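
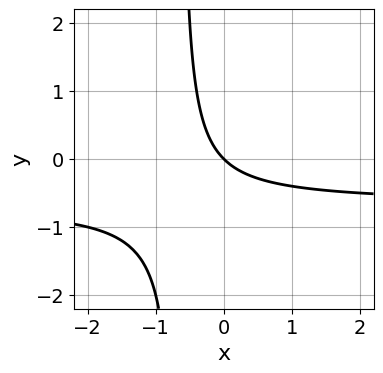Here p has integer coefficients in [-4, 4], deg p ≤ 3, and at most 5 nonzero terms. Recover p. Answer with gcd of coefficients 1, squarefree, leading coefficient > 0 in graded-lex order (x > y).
3*x*y + 2*x + 2*y

1. deg p = 2. No degree-1 curve has this shape.
2. From the visible intercepts: it meets the y-axis at y = 0 (among the integer gridlines); one x-axis crossing is at x = 0.
3. Putting this together gives p.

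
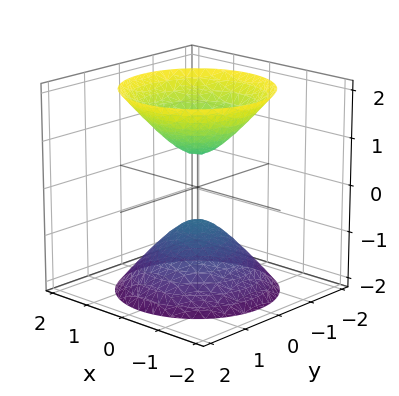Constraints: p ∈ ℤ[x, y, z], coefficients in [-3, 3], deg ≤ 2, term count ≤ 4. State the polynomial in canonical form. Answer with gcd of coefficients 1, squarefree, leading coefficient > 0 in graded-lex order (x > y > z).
3*x^2 + 3*y^2 - 2*z^2 + 1

The picture has 2 separate pieces. Treating them together as one polynomial.
deg p = 2. A generic line meets the surface in up to 2 points.
By symmetry, the surface is invariant under rotation about z: p = q(x² + y², z).
Observable constraints: a circular section at z = -1 has radius between 0 and 1; the surface avoids every integer x-axis point in the box.
Matching integer coefficients to the picture gives p.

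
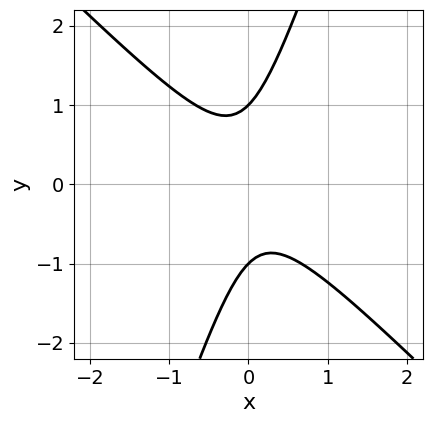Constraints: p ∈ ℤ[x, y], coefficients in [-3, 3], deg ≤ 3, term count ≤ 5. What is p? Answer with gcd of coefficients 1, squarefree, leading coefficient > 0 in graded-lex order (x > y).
The degree is 2 — the shape is more complex than any degree-1 curve.
Observable constraints: the curve avoids every integer x-axis point in the box; the y-axis gridline crossings are at y ∈ {-1, 1}.
Matching integer coefficients to the picture gives p.

3*x^2 + 2*x*y - y^2 + 1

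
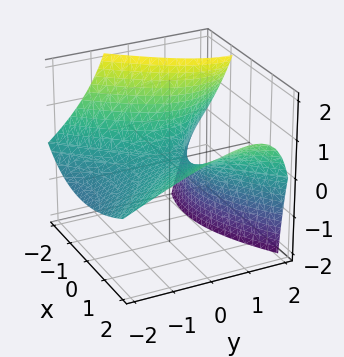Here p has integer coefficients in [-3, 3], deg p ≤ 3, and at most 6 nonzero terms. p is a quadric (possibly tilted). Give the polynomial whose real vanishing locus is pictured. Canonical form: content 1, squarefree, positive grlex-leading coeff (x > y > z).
x^2 - x*z - y^2 + 2*y*z - 3*z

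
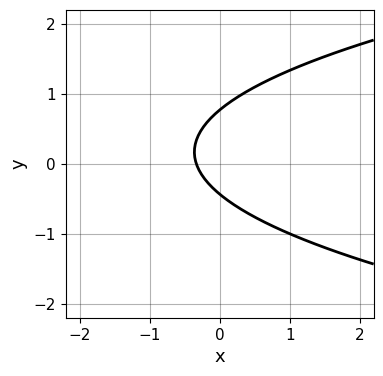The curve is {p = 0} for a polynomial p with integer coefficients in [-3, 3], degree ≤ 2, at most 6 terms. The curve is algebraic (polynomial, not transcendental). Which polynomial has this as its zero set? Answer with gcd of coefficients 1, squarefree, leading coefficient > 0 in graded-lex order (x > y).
3*y^2 - 3*x - y - 1

(a) deg p = 2.
(b) Putting this together gives p.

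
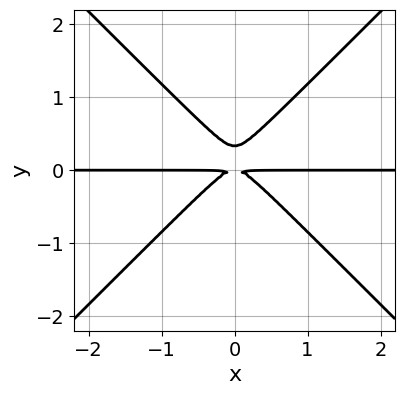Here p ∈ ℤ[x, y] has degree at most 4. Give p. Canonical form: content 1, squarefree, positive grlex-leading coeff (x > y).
The degree is 3 — the shape is more complex than any degree-2 curve.
Symmetries: mirror symmetry x ↦ −x ⇒ only even powers of x.
Reading off the gridlines: every point of the x-axis in the box is on the curve.
Solving for integer coefficients yields p as stated.

3*x^2*y - 3*y^3 + y^2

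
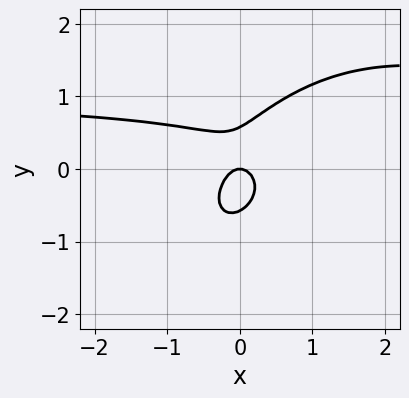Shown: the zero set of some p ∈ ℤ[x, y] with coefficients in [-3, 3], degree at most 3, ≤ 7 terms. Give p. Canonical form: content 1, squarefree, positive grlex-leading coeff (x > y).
3*x^2*y - 3*x*y^2 + 3*y^3 - 3*x^2 - y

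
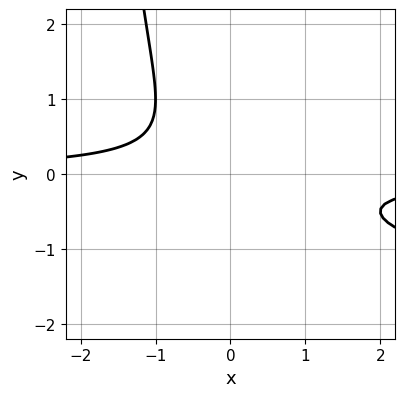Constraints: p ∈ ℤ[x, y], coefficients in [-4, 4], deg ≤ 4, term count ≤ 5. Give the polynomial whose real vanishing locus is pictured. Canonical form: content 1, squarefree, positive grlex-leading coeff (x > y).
x*y^2 + 2*x*y + 2*y^2 + 1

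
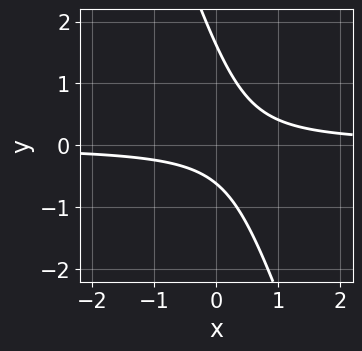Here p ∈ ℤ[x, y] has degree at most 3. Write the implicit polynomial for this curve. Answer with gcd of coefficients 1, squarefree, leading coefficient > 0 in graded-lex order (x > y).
3*x*y + y^2 - y - 1

First, deg p = 2.
Next, checking where it meets the axes: the curve avoids every integer x-axis point in the box.
Finally, fitting integer coefficients to these (and the overall shape) gives p.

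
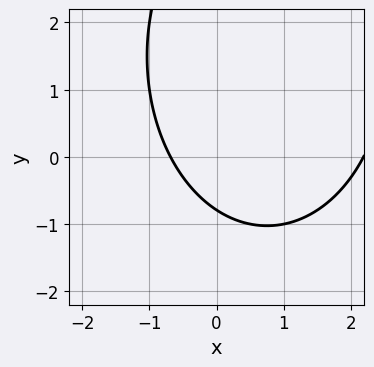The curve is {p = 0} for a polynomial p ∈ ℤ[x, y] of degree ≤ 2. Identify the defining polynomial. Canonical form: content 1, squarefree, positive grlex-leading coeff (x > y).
Degree: no degree-1 curve has this shape, so deg p = 2.
Solving for integer coefficients yields p as stated.

2*x^2 + y^2 - 3*x - 3*y - 3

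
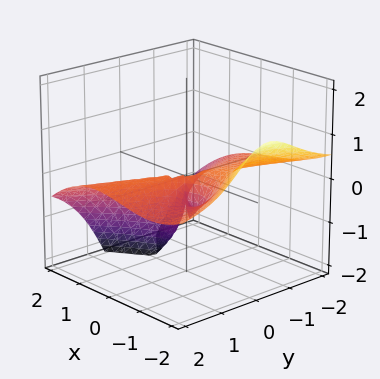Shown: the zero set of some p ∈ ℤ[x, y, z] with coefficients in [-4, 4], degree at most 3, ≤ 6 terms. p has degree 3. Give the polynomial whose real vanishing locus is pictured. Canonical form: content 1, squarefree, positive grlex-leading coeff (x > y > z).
First, deg p = 3.
Then, against the integer gridlines: the visible z-axis segment lies entirely on the surface; the visible y-axis segment lies entirely on the surface; it meets the x-axis at x = -1 (among the integer gridlines).
Finally, solving for integer coefficients yields p as stated.

x^3 + x^2*z + 3*y^2*z + x^2 - x*y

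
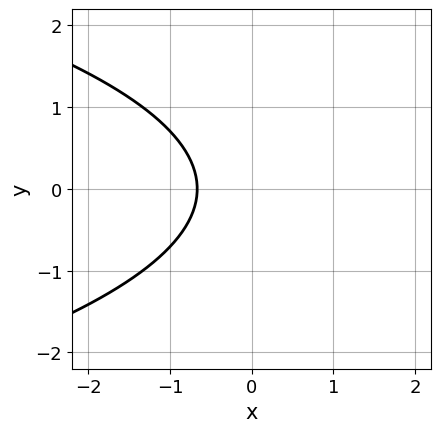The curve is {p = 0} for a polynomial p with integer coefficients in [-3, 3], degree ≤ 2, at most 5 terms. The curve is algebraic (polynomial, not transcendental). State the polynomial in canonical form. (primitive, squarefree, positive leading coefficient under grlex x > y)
Degree: the shape is more complex than any degree-1 curve, so deg p = 2.
Symmetries: the y ↦ −y reflection is a symmetry, so y appears only in even powers.
From the axis intercepts and sections: the curve avoids every integer y-axis point in the box.
Fitting integer coefficients to these (and the overall shape) gives p.

2*y^2 + 3*x + 2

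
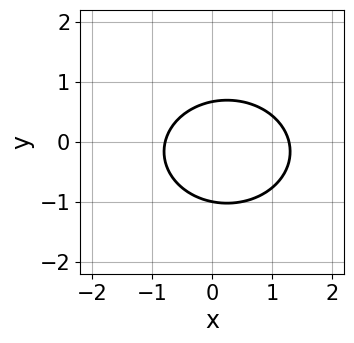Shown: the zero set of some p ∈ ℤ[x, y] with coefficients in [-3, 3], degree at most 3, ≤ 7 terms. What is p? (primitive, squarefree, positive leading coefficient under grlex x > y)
deg p = 2. A generic line meets the curve in up to 2 points.
Checking where it meets the axes: one y-axis crossing is at y = -1.
These observations pin down the coefficients.

2*x^2 + 3*y^2 - x + y - 2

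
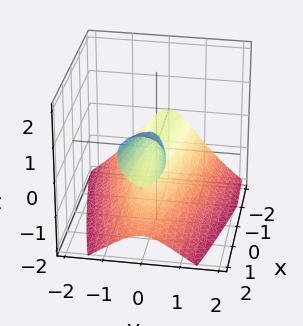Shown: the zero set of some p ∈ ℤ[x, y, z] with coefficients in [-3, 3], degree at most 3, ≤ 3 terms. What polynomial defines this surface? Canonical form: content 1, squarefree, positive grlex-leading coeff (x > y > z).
1. There are 2 components. They look like related sheets of one shape, so recover p as a whole.
2. Degree: a generic line meets the surface in up to 3 points, so deg p = 3.
3. Observable constraints: the visible x-axis segment lies entirely on the surface; it crosses the y-axis at the gridline y = 0; it meets the z-axis at z = 0 (among the integer gridlines).
4. Matching integer coefficients to the picture gives p.

z^3 - x*z + 3*y^2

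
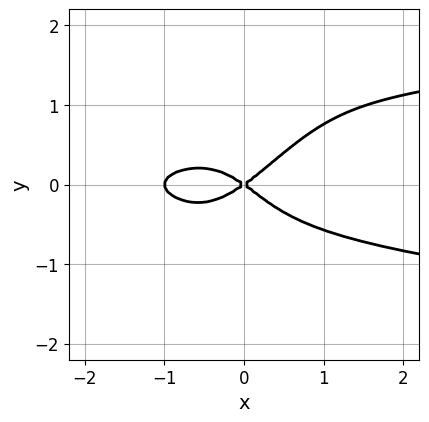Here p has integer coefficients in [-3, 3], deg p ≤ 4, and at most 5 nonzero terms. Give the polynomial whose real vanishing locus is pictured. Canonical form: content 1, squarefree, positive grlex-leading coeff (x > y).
3*x^2*y^2 - 2*x*y^3 - x^3 - x^2 + 2*y^2

1. Degree: the shape is more complex than any degree-3 curve, so deg p = 4.
2. Against the integer gridlines: the x-axis gridline crossings are at x ∈ {-1, 0}; one y-axis crossing is at y = 0.
3. Assembling these constraints gives the stated polynomial.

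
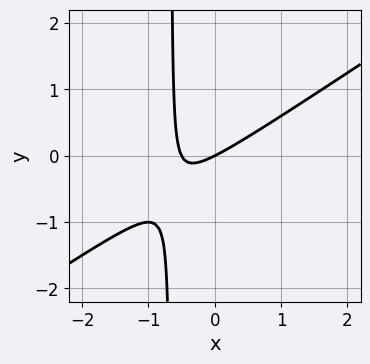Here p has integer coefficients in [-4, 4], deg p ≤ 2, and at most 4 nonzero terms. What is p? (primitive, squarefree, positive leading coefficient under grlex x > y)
2*x^2 - 3*x*y + x - 2*y

1. The degree is 2 — no degree-1 curve has this shape.
2. From the visible intercepts: it meets the x-axis at x = 0 (among the integer gridlines); one y-axis crossing is at y = 0.
3. Solving for integer coefficients yields p as stated.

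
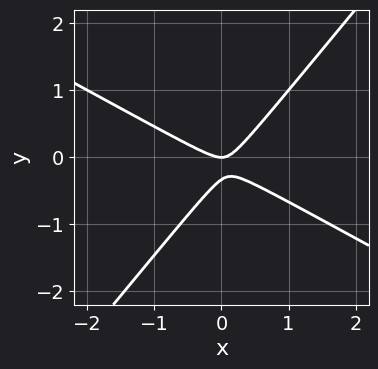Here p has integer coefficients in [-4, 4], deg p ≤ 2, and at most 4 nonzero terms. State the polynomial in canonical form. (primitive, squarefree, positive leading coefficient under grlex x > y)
1. deg p = 2. No degree-1 curve has this shape.
2. Against the integer gridlines: it crosses the y-axis at the gridline y = 0; it meets the x-axis at x = 0 (among the integer gridlines).
3. Together with the visible shape, these determine p as stated.

2*x^2 + 2*x*y - 3*y^2 - y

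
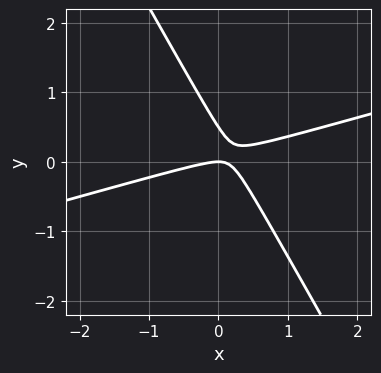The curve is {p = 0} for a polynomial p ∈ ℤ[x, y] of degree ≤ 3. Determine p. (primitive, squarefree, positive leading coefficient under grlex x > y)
x^2 - 3*x*y - 2*y^2 + y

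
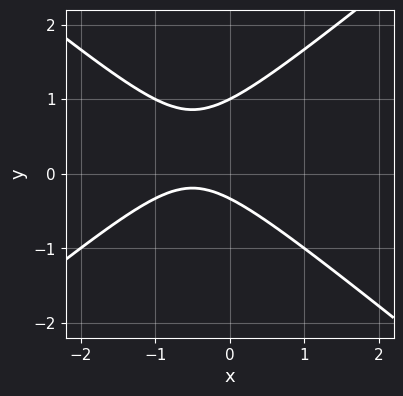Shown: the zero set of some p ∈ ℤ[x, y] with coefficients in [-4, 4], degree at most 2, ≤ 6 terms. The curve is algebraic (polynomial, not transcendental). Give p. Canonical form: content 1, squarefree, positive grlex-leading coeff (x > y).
2*x^2 - 3*y^2 + 2*x + 2*y + 1

First, degree: no degree-1 curve has this shape, so deg p = 2.
Next, from the visible intercepts: it crosses the y-axis at the gridline y = 1; the curve avoids every integer x-axis point in the box.
Finally, together with the visible shape, these determine p as stated.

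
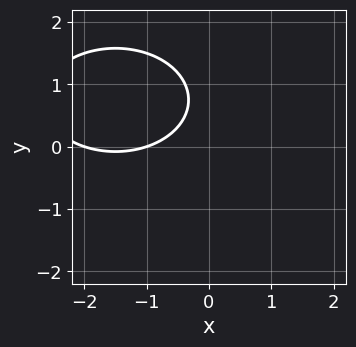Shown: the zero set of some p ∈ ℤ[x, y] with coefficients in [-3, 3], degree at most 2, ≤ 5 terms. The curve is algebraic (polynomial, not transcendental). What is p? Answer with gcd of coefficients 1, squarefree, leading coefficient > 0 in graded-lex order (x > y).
(a) Degree: no degree-1 curve has this shape, so deg p = 2.
(b) Observable constraints: among the integer gridlines, it crosses the x-axis at x ∈ {-2, -1}; the curve avoids every integer y-axis point in the box.
(c) Matching integer coefficients to the picture gives p.

x^2 + 2*y^2 + 3*x - 3*y + 2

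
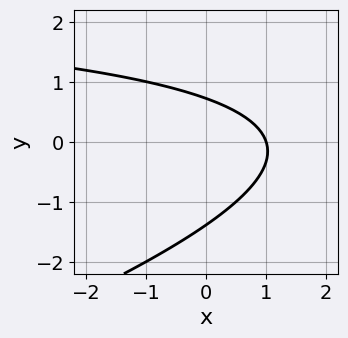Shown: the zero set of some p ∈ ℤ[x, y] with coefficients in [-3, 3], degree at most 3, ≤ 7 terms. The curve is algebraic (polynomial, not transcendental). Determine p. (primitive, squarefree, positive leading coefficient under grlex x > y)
x*y - 3*y^2 - 3*x - 2*y + 3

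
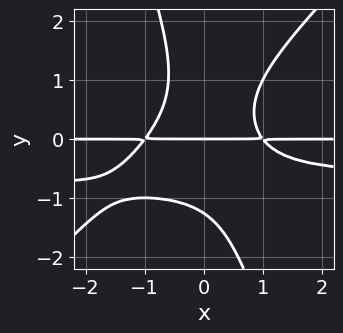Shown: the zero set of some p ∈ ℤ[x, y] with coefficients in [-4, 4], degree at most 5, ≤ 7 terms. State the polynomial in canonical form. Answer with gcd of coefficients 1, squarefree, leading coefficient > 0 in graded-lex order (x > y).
(a) The degree is 4 — the shape is more complex than any degree-3 curve.
(b) From the axis intercepts and sections: the visible x-axis segment lies entirely on the curve; it meets the y-axis at y = 0 (among the integer gridlines).
(c) These observations pin down the coefficients.

3*x^2*y^2 - 2*x*y^3 - y^4 + 2*x^2*y - 2*y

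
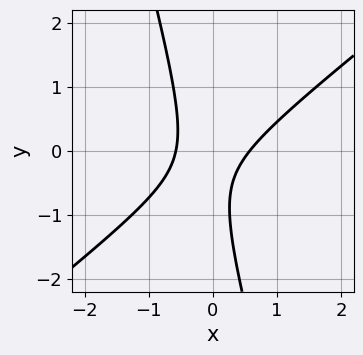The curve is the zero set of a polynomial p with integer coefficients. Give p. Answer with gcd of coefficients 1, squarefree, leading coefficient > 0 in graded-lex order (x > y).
3*x^2 - 3*x*y - y^2 - y - 1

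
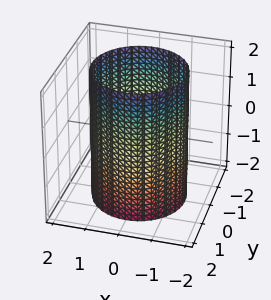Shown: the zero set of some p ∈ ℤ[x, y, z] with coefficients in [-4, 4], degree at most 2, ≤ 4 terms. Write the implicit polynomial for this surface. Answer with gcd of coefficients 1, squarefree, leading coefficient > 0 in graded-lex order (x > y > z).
First, deg p = 2. A cylinder; a quadric.
Then, symmetries: mirror symmetry z ↦ −z ⇒ only even powers of z; the z-axis is an axis of rotation, so x and y enter only as x² + y².
Next, reading off the gridlines: a circular section at z = -1 has radius between 1 and 2; no z-intercept at any integer in the box.
Finally, matching integer coefficients to the picture gives p.

x^2 + y^2 - 2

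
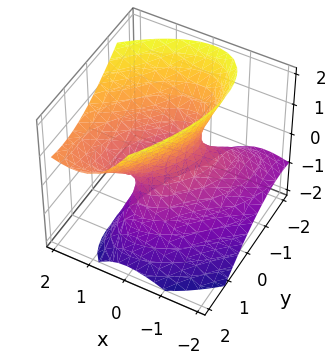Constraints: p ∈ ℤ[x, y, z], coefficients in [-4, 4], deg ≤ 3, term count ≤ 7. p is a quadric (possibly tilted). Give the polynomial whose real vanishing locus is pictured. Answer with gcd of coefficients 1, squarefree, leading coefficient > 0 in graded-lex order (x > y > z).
3*x^2 - 3*x*y - 3*x*z + 2*y^2 - 2*z^2 - 1

First, deg p = 2. The shape is more complex than any degree-1 surface.
Then, from the visible intercepts: it misses every integer gridline on the z-axis.
Finally, the integer polynomial consistent with all of this is the stated p.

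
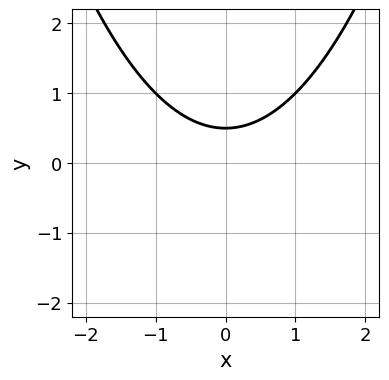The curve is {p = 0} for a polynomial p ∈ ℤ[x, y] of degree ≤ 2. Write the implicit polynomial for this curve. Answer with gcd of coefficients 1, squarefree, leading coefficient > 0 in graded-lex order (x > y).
x^2 - 2*y + 1

First, the degree is 2 — no degree-1 curve has this shape.
Next, symmetries: it's symmetric under x → −x, forcing even powers of x.
Next, reading off the gridlines: the curve avoids every integer x-axis point in the box.
Finally, matching integer coefficients to the picture gives p.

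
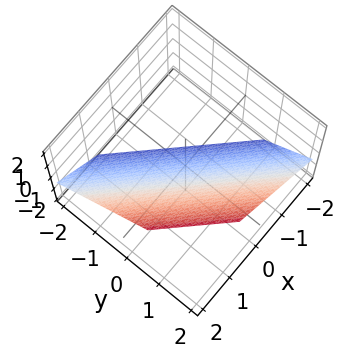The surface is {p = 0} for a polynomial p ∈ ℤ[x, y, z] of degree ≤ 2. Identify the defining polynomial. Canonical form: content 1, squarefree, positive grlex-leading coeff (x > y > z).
First, degree: every cross-section is a straight line — this is a plane, so deg p = 1.
Finally, matching integer coefficients to the picture gives p.

3*x + 3*y - 3*z - 2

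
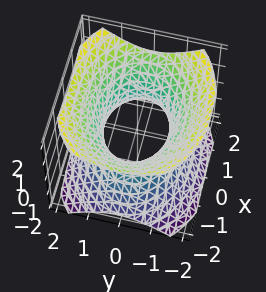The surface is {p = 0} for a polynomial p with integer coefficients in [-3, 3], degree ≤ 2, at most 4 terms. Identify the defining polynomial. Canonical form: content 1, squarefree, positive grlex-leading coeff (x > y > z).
First, the degree is 2 — one connected sheet with a waist; a quadric.
Then, symmetries: it's symmetric under z → −z, forcing even powers of z; the y ↦ −y reflection is a symmetry, so y appears only in even powers; mirror symmetry x ↦ −x ⇒ only even powers of x.
Then, from the visible intercepts: the surface avoids every integer z-axis point in the box; the y-axis gridline crossings are at y ∈ {-1, 1}.
Finally, solving for integer coefficients yields p as stated.

2*x^2 + 3*y^2 - 3*z^2 - 3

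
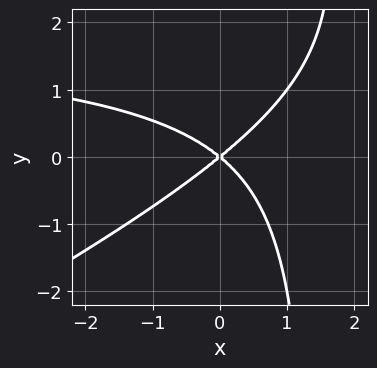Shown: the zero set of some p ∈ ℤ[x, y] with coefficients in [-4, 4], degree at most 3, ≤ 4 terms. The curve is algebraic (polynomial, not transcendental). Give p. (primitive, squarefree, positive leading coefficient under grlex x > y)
(a) Degree: no degree-2 curve has this shape, so deg p = 3.
(b) From the axis intercepts and sections: one x-axis crossing is at x = 0; one y-axis crossing is at y = 0.
(c) The integer polynomial consistent with all of this is the stated p.

x^2*y - 2*x*y^2 - 2*x^2 + 3*y^2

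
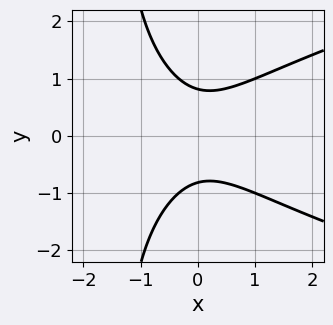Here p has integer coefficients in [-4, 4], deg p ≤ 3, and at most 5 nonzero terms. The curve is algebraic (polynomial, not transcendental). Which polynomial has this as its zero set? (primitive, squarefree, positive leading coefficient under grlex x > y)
2*x*y^2 - 3*x^2 + 3*y^2 - 2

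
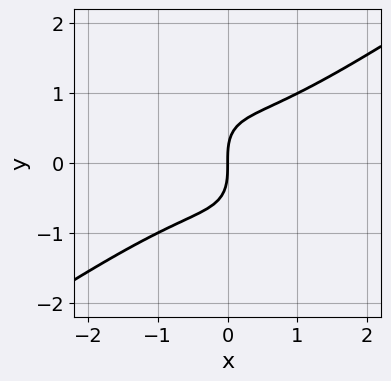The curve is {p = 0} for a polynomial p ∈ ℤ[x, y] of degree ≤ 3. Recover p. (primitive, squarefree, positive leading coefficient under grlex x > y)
2*x^3 - 3*x*y^2 - 2*y^3 + 3*x

1. The degree is 3 — a generic line meets the curve in up to 3 points.
2. Against the integer gridlines: one x-axis crossing is at x = 0; it meets the y-axis at y = 0 (among the integer gridlines).
3. Fitting integer coefficients to these (and the overall shape) gives p.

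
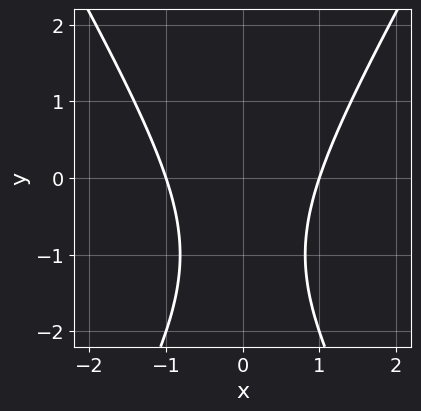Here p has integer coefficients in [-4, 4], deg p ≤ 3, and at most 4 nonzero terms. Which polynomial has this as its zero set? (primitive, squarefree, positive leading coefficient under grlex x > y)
3*x^2 - y^2 - 2*y - 3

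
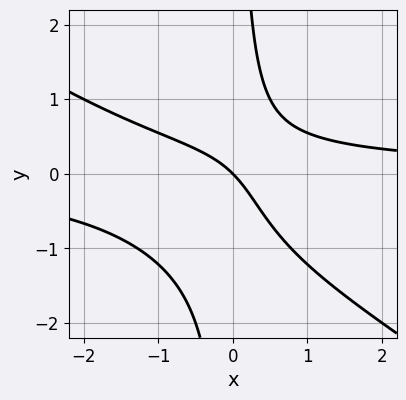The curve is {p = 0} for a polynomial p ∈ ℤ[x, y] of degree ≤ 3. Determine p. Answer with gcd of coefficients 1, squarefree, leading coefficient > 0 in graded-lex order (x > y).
Degree: the shape is more complex than any degree-2 curve, so deg p = 3.
From the axis intercepts and sections: one x-axis crossing is at x = 0; it meets the y-axis at y = 0 (among the integer gridlines).
These observations pin down the coefficients.

2*x^2*y + 3*x*y^2 + 2*x*y - 2*x - 2*y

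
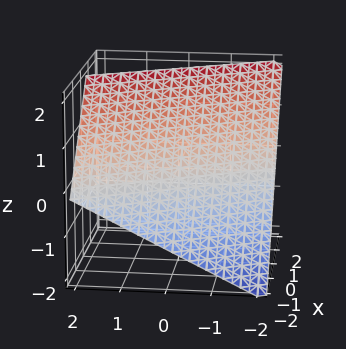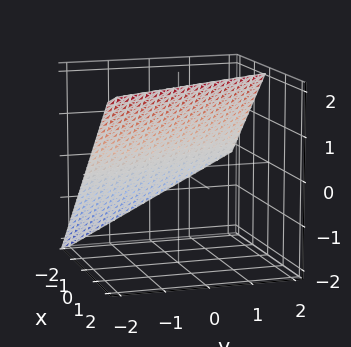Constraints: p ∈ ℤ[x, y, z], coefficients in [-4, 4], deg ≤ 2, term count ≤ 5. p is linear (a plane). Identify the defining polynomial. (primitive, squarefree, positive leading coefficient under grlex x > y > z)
(a) deg p = 1. Every cross-section is a straight line — this is a plane.
(b) Against the integer gridlines: it crosses the y-axis at the gridline y = -2; it meets the x-axis at x = -1 (among the integer gridlines).
(c) Putting this together gives p. Check: (0, 0, 1) on the z-axis lies on the surface, and p(0, 0, 1) = 0. ✓

2*x + y - 2*z + 2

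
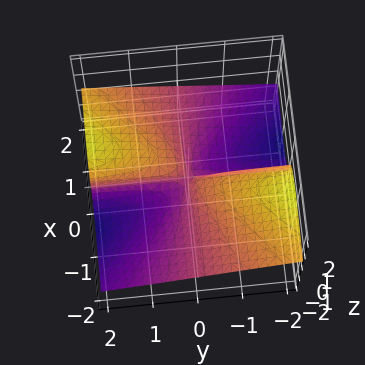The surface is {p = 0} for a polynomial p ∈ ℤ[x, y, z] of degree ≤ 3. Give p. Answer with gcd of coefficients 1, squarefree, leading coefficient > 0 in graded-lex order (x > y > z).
1. deg p = 3. No degree-2 surface has this shape.
2. Observable constraints: the visible x-axis segment lies entirely on the surface; it meets the z-axis at z = 0 (among the integer gridlines).
3. Assembling these constraints gives the stated polynomial. Check: (0, -2, 0) on the y-axis lies on the surface, and p(0, -2, 0) = 0. ✓

2*x^2*z + 2*z^3 - x*y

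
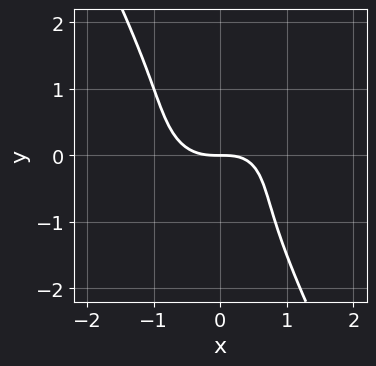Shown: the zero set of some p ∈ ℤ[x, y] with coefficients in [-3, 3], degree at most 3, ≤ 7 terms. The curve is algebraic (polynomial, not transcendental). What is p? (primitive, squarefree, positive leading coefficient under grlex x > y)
3*x^3 + 3*x*y^2 + 2*y^3 - x*y + 3*y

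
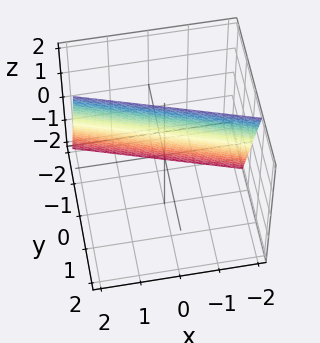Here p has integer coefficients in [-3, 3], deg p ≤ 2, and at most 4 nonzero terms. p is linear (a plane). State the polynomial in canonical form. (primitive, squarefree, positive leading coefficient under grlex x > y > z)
The degree is 1 — every cross-section is a straight line — this is a plane.
Observable constraints: one z-axis crossing is at z = 2; one x-axis crossing is at x = -2.
Assembling these constraints gives the stated polynomial.

x + 3*y - z + 2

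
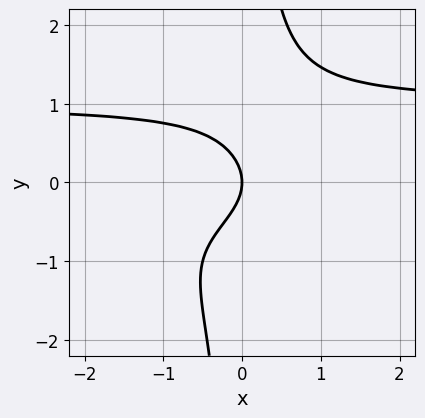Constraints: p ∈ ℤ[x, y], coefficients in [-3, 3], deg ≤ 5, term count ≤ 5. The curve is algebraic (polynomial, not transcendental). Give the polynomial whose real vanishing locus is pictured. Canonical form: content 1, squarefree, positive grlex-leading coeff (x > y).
x*y^3 - y^2 - x

First, degree: a generic line meets the curve in up to 4 points, so deg p = 4.
Next, reading off the gridlines: it crosses the x-axis at the gridline x = 0; it crosses the y-axis at the gridline y = 0.
Finally, the integer polynomial consistent with all of this is the stated p.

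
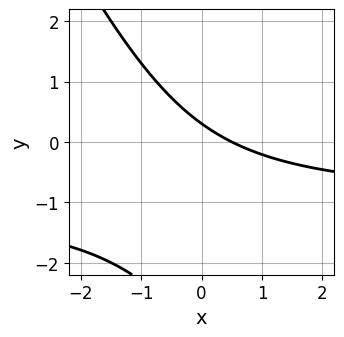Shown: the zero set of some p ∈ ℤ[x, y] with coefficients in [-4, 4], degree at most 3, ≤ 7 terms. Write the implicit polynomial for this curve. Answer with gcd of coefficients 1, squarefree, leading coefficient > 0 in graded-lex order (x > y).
First, the degree is 2 — the shape is more complex than any degree-1 curve.
Finally, putting this together gives p.

2*x*y + y^2 + 2*x + 3*y - 1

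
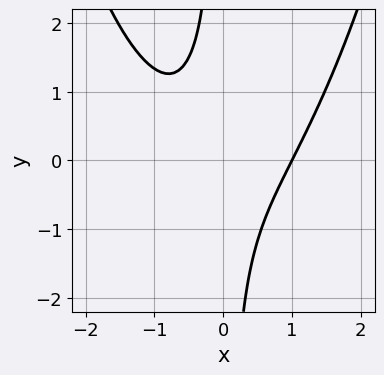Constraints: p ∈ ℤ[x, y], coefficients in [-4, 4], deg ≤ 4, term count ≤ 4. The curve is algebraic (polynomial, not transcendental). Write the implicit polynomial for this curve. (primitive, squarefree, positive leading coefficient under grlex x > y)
2*x^3 - 3*x*y - 2

First, deg p = 3. A generic line meets the curve in up to 3 points.
Then, from the axis intercepts and sections: the curve avoids every integer y-axis point in the box; it meets the x-axis at x = 1 (among the integer gridlines).
Finally, solving for integer coefficients yields p as stated.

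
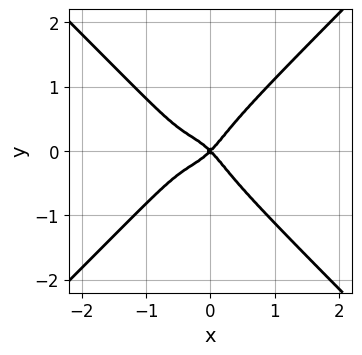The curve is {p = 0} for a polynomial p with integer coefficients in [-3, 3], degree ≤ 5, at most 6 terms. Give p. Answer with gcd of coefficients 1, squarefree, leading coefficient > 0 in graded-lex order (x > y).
1. deg p = 4. No degree-3 curve has this shape.
2. Symmetries: mirror symmetry y ↦ −y ⇒ only even powers of y.
3. From the axis intercepts and sections: it meets the y-axis at y = 0 (among the integer gridlines); one x-axis crossing is at x = 0.
4. Fitting integer coefficients to these (and the overall shape) gives p.

3*x^4 - 3*y^4 + 2*x^3 + x^2 - y^2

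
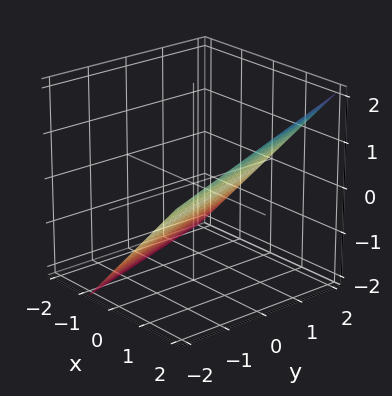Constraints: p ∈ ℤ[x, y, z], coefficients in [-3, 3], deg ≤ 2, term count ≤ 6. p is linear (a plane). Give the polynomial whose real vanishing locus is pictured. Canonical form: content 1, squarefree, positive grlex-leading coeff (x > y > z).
3*x + y - 3*z - 2

1. Degree: the surface is flat (a plane), so deg p = 1.
2. Against the integer gridlines: it meets the y-axis at y = 2 (among the integer gridlines).
3. Solving for integer coefficients yields p as stated.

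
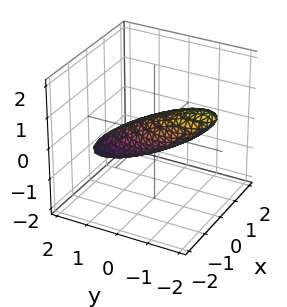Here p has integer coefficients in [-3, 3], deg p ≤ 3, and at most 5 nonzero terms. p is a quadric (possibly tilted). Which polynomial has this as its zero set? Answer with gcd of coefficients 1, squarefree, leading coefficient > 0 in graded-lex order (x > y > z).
2*x^2 + y^2 + 3*y*z + 3*z^2 - 1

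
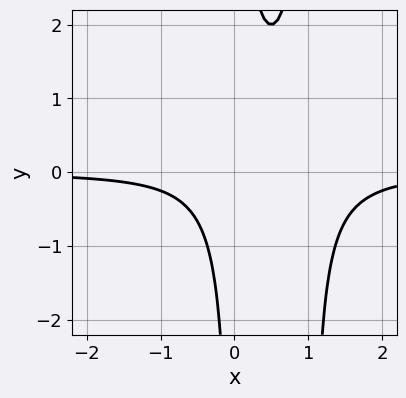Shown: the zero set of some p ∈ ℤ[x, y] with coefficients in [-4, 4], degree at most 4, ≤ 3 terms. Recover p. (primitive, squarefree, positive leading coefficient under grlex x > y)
First, degree: no degree-2 curve has this shape, so deg p = 3.
Next, checking where it meets the axes: no x-intercept at any integer in the box; the curve avoids every integer y-axis point in the box.
Finally, assembling these constraints gives the stated polynomial.

2*x^2*y - 2*x*y + 1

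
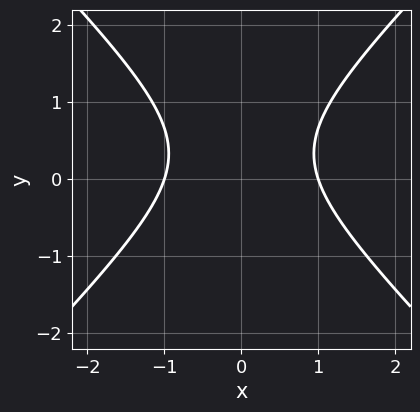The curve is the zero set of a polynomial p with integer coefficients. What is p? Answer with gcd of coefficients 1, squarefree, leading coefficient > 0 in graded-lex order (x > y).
(a) Degree: the shape is more complex than any degree-1 curve, so deg p = 2.
(b) Symmetries: mirror symmetry x ↦ −x ⇒ only even powers of x.
(c) From the visible intercepts: among the integer gridlines, it crosses the x-axis at x ∈ {-1, 1}; the curve avoids every integer y-axis point in the box.
(d) These observations pin down the coefficients.

3*x^2 - 3*y^2 + 2*y - 3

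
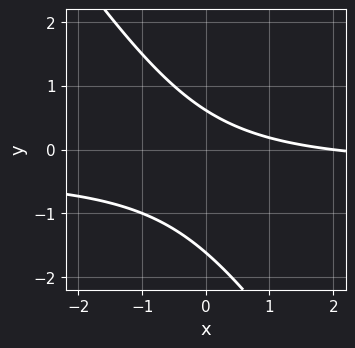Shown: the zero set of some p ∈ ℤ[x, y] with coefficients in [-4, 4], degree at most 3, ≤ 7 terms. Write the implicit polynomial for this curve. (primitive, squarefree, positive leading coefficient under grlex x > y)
3*x*y + 2*y^2 + x + 2*y - 2

Degree: the shape is more complex than any degree-1 curve, so deg p = 2.
From the axis intercepts and sections: it crosses the x-axis at the gridline x = 2.
The integer polynomial consistent with all of this is the stated p.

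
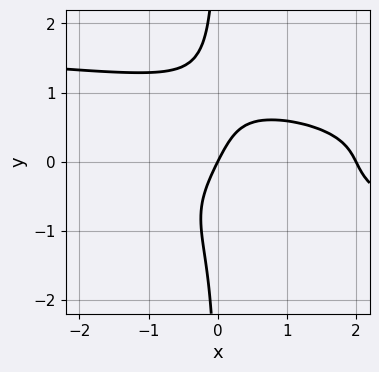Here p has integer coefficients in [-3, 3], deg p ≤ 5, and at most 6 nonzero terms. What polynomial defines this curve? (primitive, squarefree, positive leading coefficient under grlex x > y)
First, the degree is 4 — no degree-3 curve has this shape.
Then, against the integer gridlines: among the integer gridlines, it crosses the x-axis at x ∈ {0, 2}; one y-axis crossing is at y = 0.
Finally, together with the visible shape, these determine p as stated.

2*x*y^3 + x^2 - 2*x + y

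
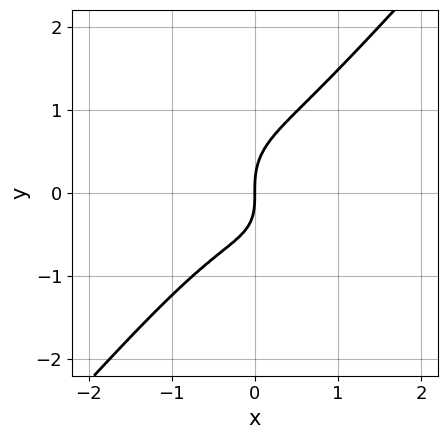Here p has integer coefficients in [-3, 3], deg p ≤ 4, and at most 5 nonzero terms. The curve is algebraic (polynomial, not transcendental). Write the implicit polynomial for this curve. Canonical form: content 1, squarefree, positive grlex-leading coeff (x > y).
The degree is 3 — no degree-2 curve has this shape.
Against the integer gridlines: it crosses the y-axis at the gridline y = 0; one x-axis crossing is at x = 0.
The integer polynomial consistent with all of this is the stated p.

3*x^3 - 2*y^3 + x*y + 2*x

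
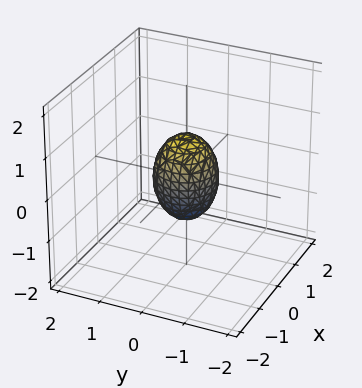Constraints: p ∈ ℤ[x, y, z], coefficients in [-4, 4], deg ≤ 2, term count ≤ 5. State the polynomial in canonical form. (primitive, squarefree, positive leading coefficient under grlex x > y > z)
2*x^2 + 2*y^2 + z^2 - 1

(a) The degree is 2 — the shape is more complex than any degree-1 surface.
(b) Symmetries: the surface is invariant under rotation about z: p = q(x² + y², z).
(c) From the visible intercepts: among the integer gridlines, it crosses the z-axis at z ∈ {-1, 1}; a circular section at z = 0 has radius between 0 and 1.
(d) Assembling these constraints gives the stated polynomial.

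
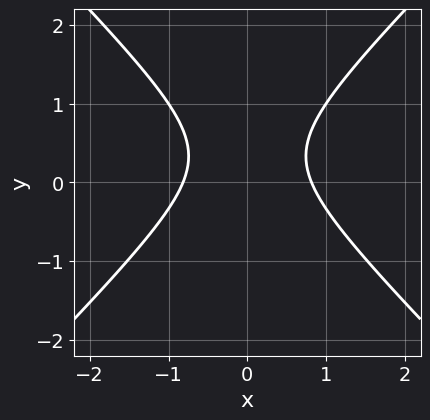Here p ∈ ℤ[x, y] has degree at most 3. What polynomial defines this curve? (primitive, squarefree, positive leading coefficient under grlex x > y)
3*x^2 - 3*y^2 + 2*y - 2

(a) The degree is 2 — a generic line meets the curve in up to 2 points.
(b) Symmetries: the x ↦ −x reflection is a symmetry, so x appears only in even powers.
(c) Reading off the gridlines: no y-intercept at any integer in the box.
(d) Matching integer coefficients to the picture gives p.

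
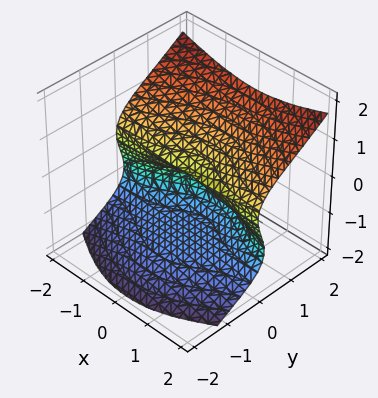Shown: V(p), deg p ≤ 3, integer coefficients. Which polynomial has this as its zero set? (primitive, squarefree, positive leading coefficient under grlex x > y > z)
(a) Degree: no degree-2 surface has this shape, so deg p = 3.
(b) From the axis intercepts and sections: the visible x-axis segment lies entirely on the surface; one z-axis crossing is at z = 0; one y-axis crossing is at y = 0.
(c) Fitting integer coefficients to these (and the overall shape) gives p.

x^2*y + y^3 - 2*z^3 - 3*z^2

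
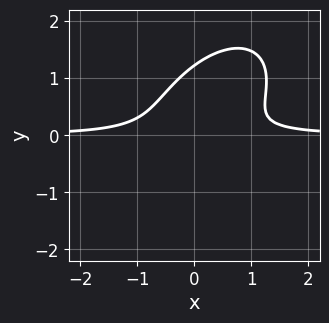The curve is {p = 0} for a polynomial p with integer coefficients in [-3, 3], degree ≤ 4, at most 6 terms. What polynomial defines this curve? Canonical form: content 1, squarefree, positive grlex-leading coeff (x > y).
First, deg p = 3.
Then, against the integer gridlines: the curve avoids every integer x-axis point in the box.
Finally, assembling these constraints gives the stated polynomial.

3*x^2*y - 3*x*y^2 + 3*y^3 - 3*y^2 - 1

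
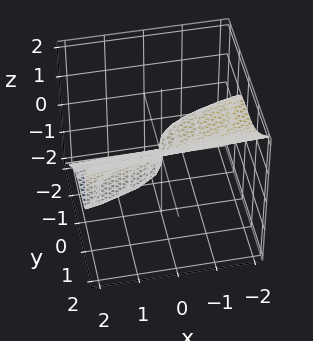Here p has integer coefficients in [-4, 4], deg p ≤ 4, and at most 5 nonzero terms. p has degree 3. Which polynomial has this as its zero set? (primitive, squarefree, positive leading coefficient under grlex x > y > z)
1. The degree is 3 — a generic line meets the surface in up to 3 points.
2. From the axis intercepts and sections: it meets the x-axis at x = 0 (among the integer gridlines); one z-axis crossing is at z = 0; one y-axis crossing is at y = 0.
3. These observations pin down the coefficients.

2*y^3 - 2*z^3 - x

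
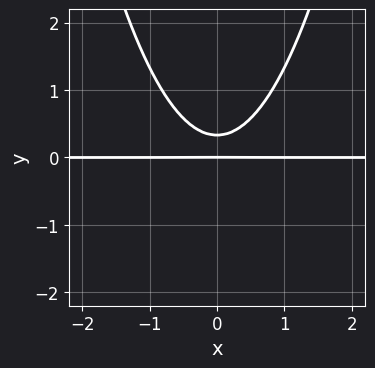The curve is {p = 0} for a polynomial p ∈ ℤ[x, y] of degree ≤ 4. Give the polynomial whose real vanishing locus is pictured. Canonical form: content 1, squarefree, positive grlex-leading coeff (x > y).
First, degree: a generic line meets the curve in up to 3 points, so deg p = 3.
Then, symmetries: it's symmetric under x → −x, forcing even powers of x.
Then, observable constraints: one y-axis crossing is at y = 0; every point of the x-axis in the box is on the curve.
Finally, fitting integer coefficients to these (and the overall shape) gives p.

3*x^2*y - 3*y^2 + y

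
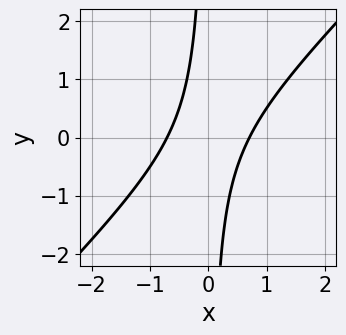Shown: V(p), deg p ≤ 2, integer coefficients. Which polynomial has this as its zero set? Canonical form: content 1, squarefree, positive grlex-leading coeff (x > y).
First, deg p = 2.
Then, from the axis intercepts and sections: the curve avoids every integer y-axis point in the box.
Finally, these observations pin down the coefficients.

2*x^2 - 2*x*y - 1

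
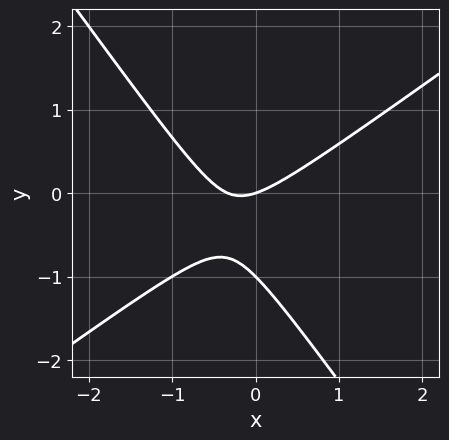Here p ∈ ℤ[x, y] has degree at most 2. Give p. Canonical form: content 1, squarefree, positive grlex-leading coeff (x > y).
(a) The degree is 2 — a generic line meets the curve in up to 2 points.
(b) Checking where it meets the axes: it crosses the x-axis at the gridline x = 0; the y-axis gridline crossings are at y ∈ {-1, 0}.
(c) Fitting integer coefficients to these (and the overall shape) gives p.

3*x^2 - 2*x*y - 3*y^2 + x - 3*y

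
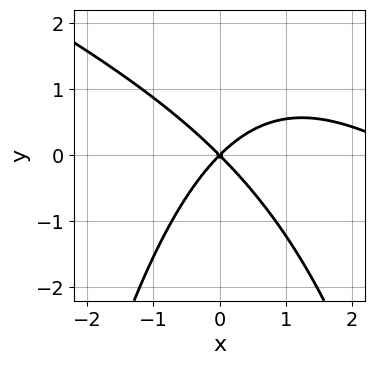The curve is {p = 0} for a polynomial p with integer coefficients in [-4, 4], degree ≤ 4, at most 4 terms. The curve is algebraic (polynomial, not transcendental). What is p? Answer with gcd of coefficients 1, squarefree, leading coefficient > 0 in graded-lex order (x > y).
x^3 + 2*x^2*y - 3*x^2 + 3*y^2

First, the degree is 3 — the shape is more complex than any degree-2 curve.
Next, against the integer gridlines: it crosses the y-axis at the gridline y = 0; one x-axis crossing is at x = 0.
Finally, the integer polynomial consistent with all of this is the stated p.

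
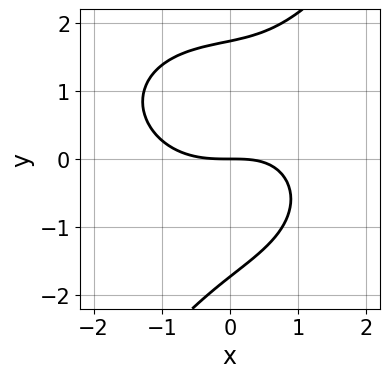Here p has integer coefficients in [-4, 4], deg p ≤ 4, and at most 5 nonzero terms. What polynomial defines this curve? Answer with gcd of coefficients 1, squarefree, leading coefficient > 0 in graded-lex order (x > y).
x^3 + x*y^2 - y^3 - x*y + 3*y

First, deg p = 3. No degree-2 curve has this shape.
Next, observable constraints: it crosses the y-axis at the gridline y = 0; one x-axis crossing is at x = 0.
Finally, solving for integer coefficients yields p as stated.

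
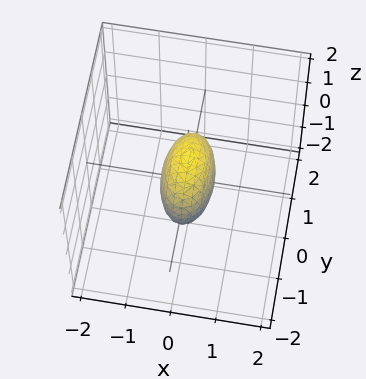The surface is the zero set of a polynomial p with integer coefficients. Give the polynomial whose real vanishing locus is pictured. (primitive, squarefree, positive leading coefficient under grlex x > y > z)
3*x^2 + y^2 + z^2 - 1

(a) The degree is 2 — bounded and convex; a quadric.
(b) Symmetries: the x ↦ −x reflection is a symmetry, so x appears only in even powers; the y ↦ −y reflection is a symmetry, so y appears only in even powers; the z ↦ −z reflection is a symmetry, so z appears only in even powers.
(c) Against the integer gridlines: among the integer gridlines, it crosses the z-axis at z ∈ {-1, 1}; the y-axis gridline crossings are at y ∈ {-1, 1}.
(d) Solving for integer coefficients yields p as stated.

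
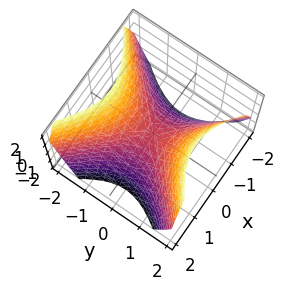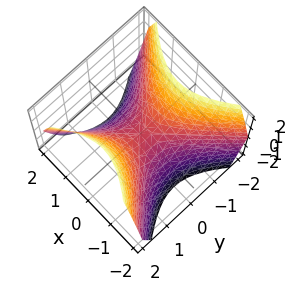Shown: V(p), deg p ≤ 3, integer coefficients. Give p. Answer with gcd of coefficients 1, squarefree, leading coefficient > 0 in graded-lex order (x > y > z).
(a) deg p = 2. A saddle surface; a quadric.
(b) Symmetries: the y ↦ −y reflection is a symmetry, so y appears only in even powers; mirror symmetry x ↦ −x ⇒ only even powers of x.
(c) From the visible intercepts: it meets the y-axis at y = 0 (among the integer gridlines); it crosses the x-axis at the gridline x = 0; one z-axis crossing is at z = 0.
(d) Fitting integer coefficients to these (and the overall shape) gives p.

x^2 - y^2 + z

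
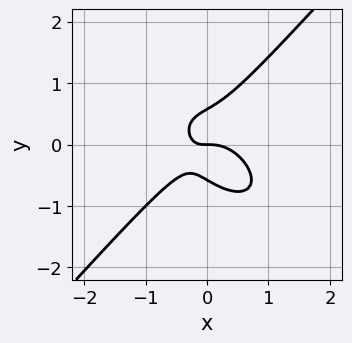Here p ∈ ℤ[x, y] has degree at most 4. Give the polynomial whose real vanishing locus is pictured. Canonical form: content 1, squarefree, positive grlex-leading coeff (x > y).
3*x^3 + x^2*y - 3*y^3 + 2*x*y + y

The degree is 3 — a generic line meets the curve in up to 3 points.
From the axis intercepts and sections: it crosses the y-axis at the gridline y = 0; one x-axis crossing is at x = 0.
Assembling these constraints gives the stated polynomial.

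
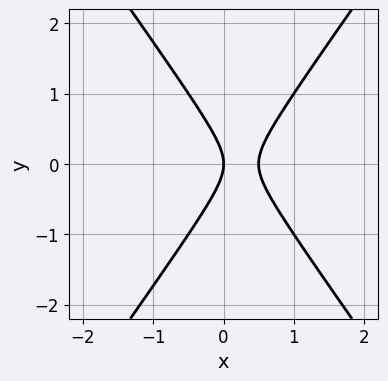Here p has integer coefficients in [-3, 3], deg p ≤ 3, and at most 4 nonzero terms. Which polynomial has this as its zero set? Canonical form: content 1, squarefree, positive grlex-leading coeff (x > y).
1. Degree: a generic line meets the curve in up to 2 points, so deg p = 2.
2. Symmetries: the y ↦ −y reflection is a symmetry, so y appears only in even powers.
3. Checking where it meets the axes: it crosses the x-axis at the gridline x = 0; it crosses the y-axis at the gridline y = 0.
4. Fitting integer coefficients to these (and the overall shape) gives p.

2*x^2 - y^2 - x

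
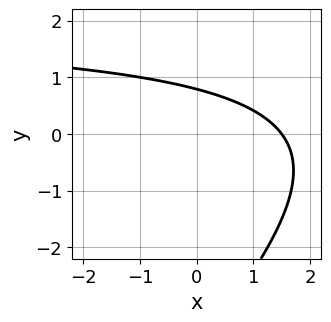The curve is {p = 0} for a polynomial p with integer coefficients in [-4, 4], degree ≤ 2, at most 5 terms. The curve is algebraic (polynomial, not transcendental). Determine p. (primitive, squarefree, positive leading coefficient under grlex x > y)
x*y - y^2 - 2*x - 3*y + 3

(a) The degree is 2 — no degree-1 curve has this shape.
(b) Matching integer coefficients to the picture gives p.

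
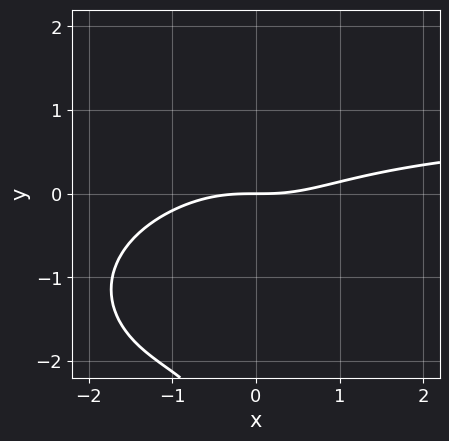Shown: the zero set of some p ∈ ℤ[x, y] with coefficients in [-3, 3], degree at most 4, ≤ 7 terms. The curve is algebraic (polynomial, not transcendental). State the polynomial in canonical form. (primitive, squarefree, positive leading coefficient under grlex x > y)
x^3*y + x*y^3 - x^3 + 3*x^2*y + 3*y

The degree is 4 — no degree-3 curve has this shape.
From the visible intercepts: it meets the x-axis at x = 0 (among the integer gridlines); one y-axis crossing is at y = 0.
Together with the visible shape, these determine p as stated.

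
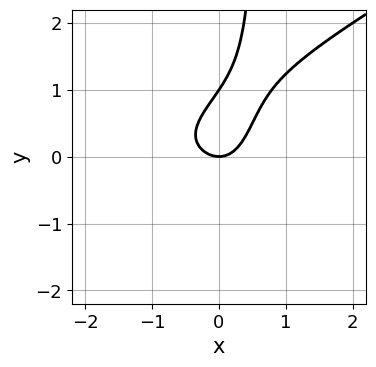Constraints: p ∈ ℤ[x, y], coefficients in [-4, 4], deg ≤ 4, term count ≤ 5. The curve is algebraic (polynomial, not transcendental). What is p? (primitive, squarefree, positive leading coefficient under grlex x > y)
x^3 - 3*x*y^2 + 3*x^2 + 2*y^2 - 2*y

First, deg p = 3.
Next, reading off the gridlines: the y-axis gridline crossings are at y ∈ {0, 1}; one x-axis crossing is at x = 0.
Finally, solving for integer coefficients yields p as stated.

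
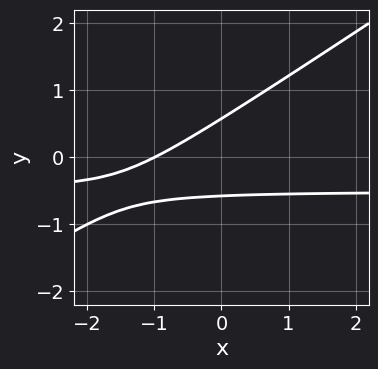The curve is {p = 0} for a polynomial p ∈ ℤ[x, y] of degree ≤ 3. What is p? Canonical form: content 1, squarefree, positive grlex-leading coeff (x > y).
2*x*y - 3*y^2 + x + 1

(a) deg p = 2.
(b) Checking where it meets the axes: one x-axis crossing is at x = -1.
(c) Putting this together gives p.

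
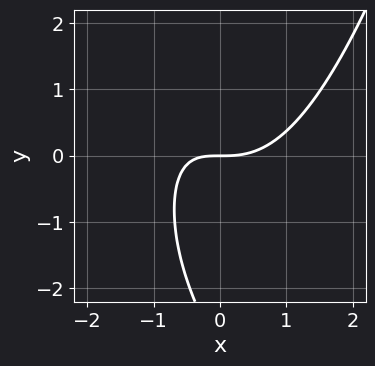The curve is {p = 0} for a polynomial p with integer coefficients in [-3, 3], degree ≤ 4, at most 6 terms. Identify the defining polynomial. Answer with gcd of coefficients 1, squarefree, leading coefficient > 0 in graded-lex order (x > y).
First, the degree is 3 — the shape is more complex than any degree-2 curve.
Then, against the integer gridlines: it crosses the x-axis at the gridline x = 0; it meets the y-axis at y = 0 (among the integer gridlines).
Finally, solving for integer coefficients yields p as stated.

2*x^3 - 2*x*y - y^2 - 3*y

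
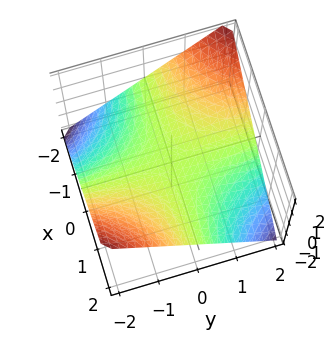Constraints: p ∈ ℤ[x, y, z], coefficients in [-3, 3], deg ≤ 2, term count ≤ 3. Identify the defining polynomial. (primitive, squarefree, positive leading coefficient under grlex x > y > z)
x*y + 2*z

Degree: a saddle surface; a quadric, so deg p = 2.
Against the integer gridlines: the visible x-axis segment lies entirely on the surface; the visible y-axis segment lies entirely on the surface.
Fitting integer coefficients to these (and the overall shape) gives p.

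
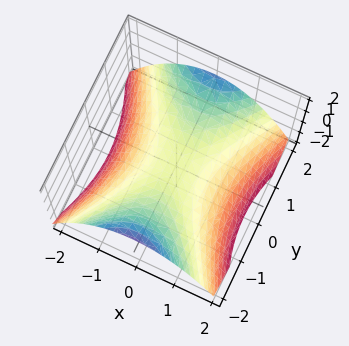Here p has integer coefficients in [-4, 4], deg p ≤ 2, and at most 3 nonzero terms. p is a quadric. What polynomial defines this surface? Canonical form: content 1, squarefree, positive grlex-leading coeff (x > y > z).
deg p = 2. A saddle surface; a quadric.
Symmetries: it's symmetric under y → −y, forcing even powers of y; it's symmetric under x → −x, forcing even powers of x.
From the axis intercepts and sections: it crosses the z-axis at the gridline z = 0; it crosses the x-axis at the gridline x = 0.
Putting this together gives p.

2*x^2 - y^2 + 3*z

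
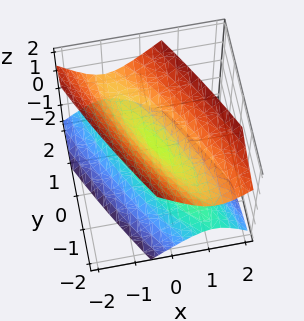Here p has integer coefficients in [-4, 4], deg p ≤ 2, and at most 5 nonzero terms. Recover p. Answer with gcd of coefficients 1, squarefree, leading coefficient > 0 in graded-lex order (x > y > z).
The picture has 2 separate pieces.
deg p = 2.
Observable constraints: it meets the x-axis at x = 0 (among the integer gridlines); it crosses the z-axis at the gridline z = 0; it meets the y-axis at y = 0 (among the integer gridlines).
Together with the visible shape, these determine p as stated.

3*x^2 + 3*x*y + y^2 - 2*z^2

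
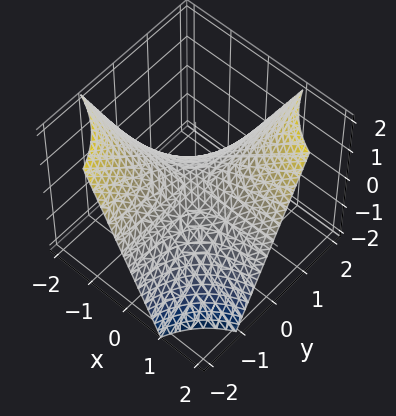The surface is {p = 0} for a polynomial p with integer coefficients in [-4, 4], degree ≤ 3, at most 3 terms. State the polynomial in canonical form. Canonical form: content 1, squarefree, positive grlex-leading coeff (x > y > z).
x*y - z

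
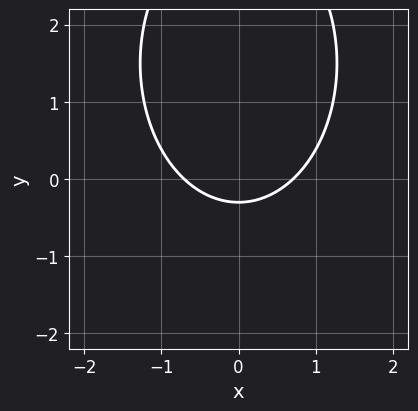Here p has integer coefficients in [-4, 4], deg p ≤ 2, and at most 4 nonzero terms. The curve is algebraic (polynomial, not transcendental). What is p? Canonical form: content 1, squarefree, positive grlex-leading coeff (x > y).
2*x^2 + y^2 - 3*y - 1

deg p = 2. The shape is more complex than any degree-1 curve.
Symmetries: mirror symmetry x ↦ −x ⇒ only even powers of x.
Putting this together gives p.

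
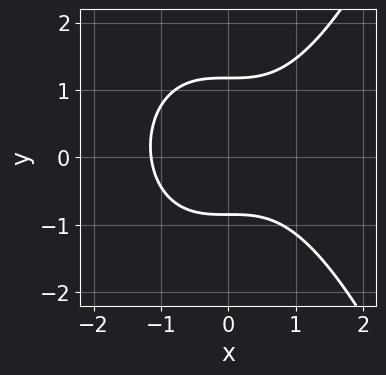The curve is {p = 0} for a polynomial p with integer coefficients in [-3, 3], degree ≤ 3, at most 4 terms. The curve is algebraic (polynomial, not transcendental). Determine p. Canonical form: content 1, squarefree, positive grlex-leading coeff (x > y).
1. Degree: the shape is more complex than any degree-2 curve, so deg p = 3.
2. Matching integer coefficients to the picture gives p.

2*x^3 - 3*y^2 + y + 3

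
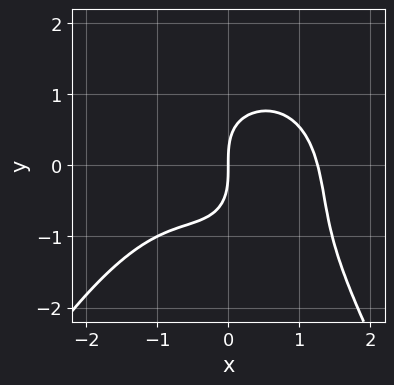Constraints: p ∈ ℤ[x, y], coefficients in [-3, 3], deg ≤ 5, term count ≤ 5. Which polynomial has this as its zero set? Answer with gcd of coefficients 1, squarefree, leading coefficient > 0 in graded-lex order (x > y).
1. The degree is 4 — the shape is more complex than any degree-3 curve.
2. Against the integer gridlines: one x-axis crossing is at x = 0; it crosses the y-axis at the gridline y = 0.
3. Assembling these constraints gives the stated polynomial.

x^4 + x^2*y + x*y^2 + y^3 - 2*x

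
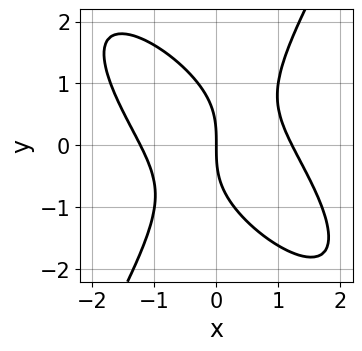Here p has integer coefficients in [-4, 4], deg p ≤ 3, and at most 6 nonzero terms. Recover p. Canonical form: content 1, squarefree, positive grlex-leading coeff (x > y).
First, the degree is 3 — no degree-2 curve has this shape.
Then, checking where it meets the axes: one y-axis crossing is at y = 0; it crosses the x-axis at the gridline x = 0.
Finally, matching integer coefficients to the picture gives p.

2*x^3 + 2*x^2*y - y^3 - 3*x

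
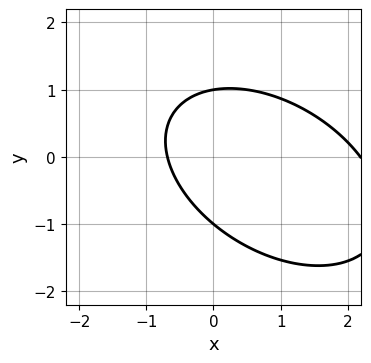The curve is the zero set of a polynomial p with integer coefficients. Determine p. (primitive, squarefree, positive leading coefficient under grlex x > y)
2*x^2 + 2*x*y + 3*y^2 - 3*x - 3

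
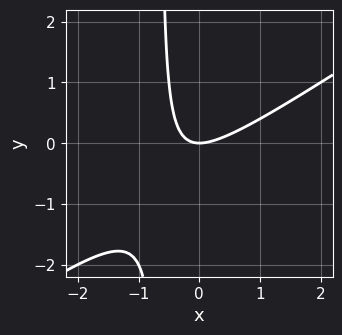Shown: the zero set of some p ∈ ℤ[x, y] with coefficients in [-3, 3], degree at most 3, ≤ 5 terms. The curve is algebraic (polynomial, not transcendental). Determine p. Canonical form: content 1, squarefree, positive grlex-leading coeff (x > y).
(a) deg p = 2.
(b) Reading off the gridlines: it meets the x-axis at x = 0 (among the integer gridlines); it meets the y-axis at y = 0 (among the integer gridlines).
(c) Matching integer coefficients to the picture gives p.

2*x^2 - 3*x*y - 2*y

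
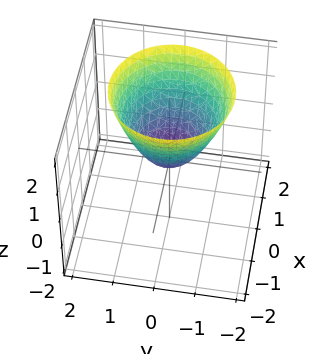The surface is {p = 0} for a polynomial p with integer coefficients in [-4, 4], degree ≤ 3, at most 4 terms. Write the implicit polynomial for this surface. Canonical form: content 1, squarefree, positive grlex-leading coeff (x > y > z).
(a) Degree: the shape is more complex than any degree-1 surface, so deg p = 2.
(b) From the axis intercepts and sections: it meets the z-axis at z = 0 (among the integer gridlines); it crosses the x-axis at the gridline x = 0; one y-axis crossing is at y = 0.
(c) Together with the visible shape, these determine p as stated.

3*x^2 - x*z + 3*y^2 - 3*z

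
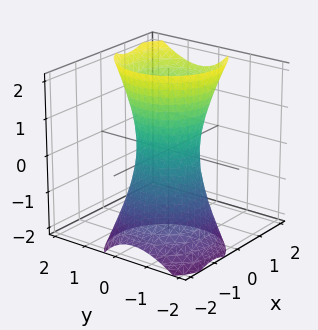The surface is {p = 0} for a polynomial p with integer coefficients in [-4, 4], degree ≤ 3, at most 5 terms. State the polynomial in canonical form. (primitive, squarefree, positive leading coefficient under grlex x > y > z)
3*x^2 - 3*x*z + 3*y^2 - 2*y*z - 2

1. Degree: a generic line meets the surface in up to 2 points, so deg p = 2.
2. Checking where it meets the axes: no z-intercept at any integer in the box.
3. Matching integer coefficients to the picture gives p.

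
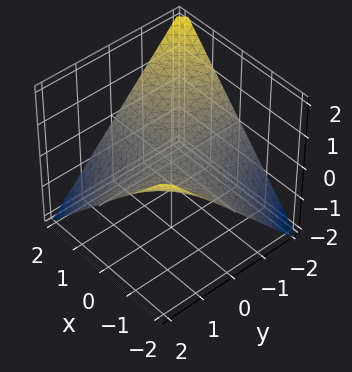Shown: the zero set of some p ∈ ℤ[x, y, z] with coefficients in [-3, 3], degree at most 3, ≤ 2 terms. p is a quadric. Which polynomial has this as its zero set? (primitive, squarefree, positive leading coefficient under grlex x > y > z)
(a) The degree is 2 — a saddle surface; a quadric.
(b) From the axis intercepts and sections: it crosses the z-axis at the gridline z = 0; the visible x-axis segment lies entirely on the surface.
(c) The integer polynomial consistent with all of this is the stated p. Check: (0, 2, 0) on the y-axis lies on the surface, and p(0, 2, 0) = 0. ✓

x*y + 2*z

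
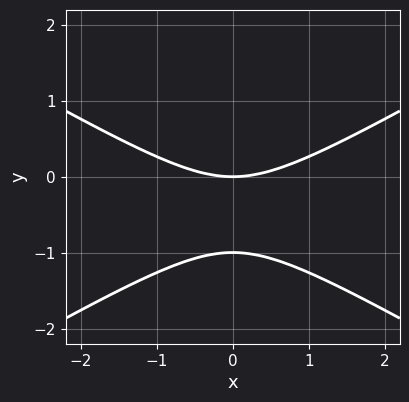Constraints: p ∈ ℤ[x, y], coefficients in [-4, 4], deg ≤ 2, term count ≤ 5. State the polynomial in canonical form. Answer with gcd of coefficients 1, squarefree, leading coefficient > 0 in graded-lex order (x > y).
x^2 - 3*y^2 - 3*y

First, deg p = 2. A generic line meets the curve in up to 2 points.
Then, symmetries: mirror symmetry x ↦ −x ⇒ only even powers of x.
Next, observable constraints: among the integer gridlines, it crosses the y-axis at y ∈ {-1, 0}; it crosses the x-axis at the gridline x = 0.
Finally, the integer polynomial consistent with all of this is the stated p.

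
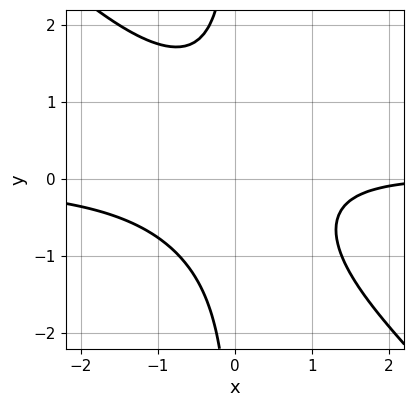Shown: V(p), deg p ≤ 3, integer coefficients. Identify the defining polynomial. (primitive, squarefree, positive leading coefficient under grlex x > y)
(a) The degree is 3 — a generic line meets the curve in up to 3 points.
(b) From the axis intercepts and sections: the curve avoids every integer y-axis point in the box; no x-intercept at any integer in the box.
(c) Putting this together gives p.

3*x^2*y + 3*x*y^2 - x + 3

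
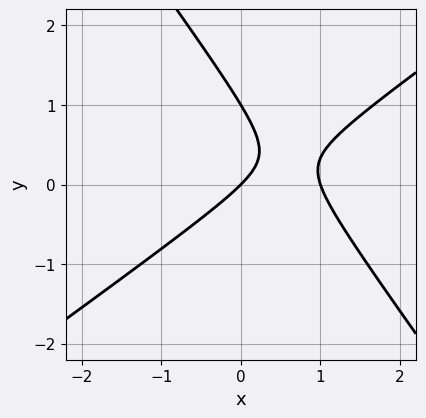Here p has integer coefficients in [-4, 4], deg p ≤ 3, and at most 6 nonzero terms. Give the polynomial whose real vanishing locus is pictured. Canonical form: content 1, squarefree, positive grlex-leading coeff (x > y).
3*x^2 - 2*x*y - 3*y^2 - 3*x + 3*y

(a) Degree: a generic line meets the curve in up to 2 points, so deg p = 2.
(b) Against the integer gridlines: the x-axis gridline crossings are at x ∈ {0, 1}; the y-axis gridline crossings are at y ∈ {0, 1}.
(c) The integer polynomial consistent with all of this is the stated p.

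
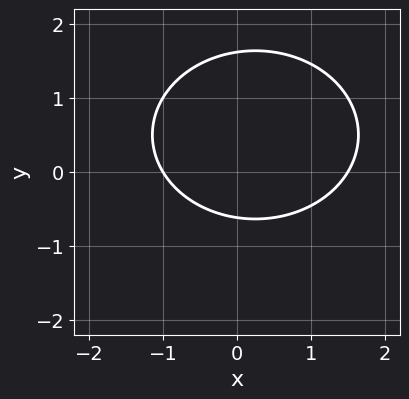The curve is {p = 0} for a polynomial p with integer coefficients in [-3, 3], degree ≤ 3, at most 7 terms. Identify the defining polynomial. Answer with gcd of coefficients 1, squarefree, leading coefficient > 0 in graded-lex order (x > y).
First, the degree is 2 — no degree-1 curve has this shape.
Next, observable constraints: it crosses the x-axis at the gridline x = -1.
Finally, the integer polynomial consistent with all of this is the stated p.

2*x^2 + 3*y^2 - x - 3*y - 3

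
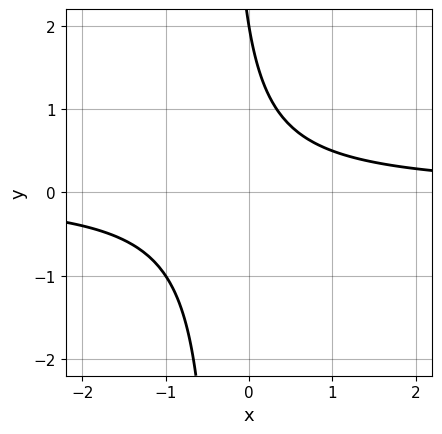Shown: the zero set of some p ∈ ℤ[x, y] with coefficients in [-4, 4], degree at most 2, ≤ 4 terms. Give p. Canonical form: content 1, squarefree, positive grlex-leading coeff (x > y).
3*x*y + y - 2

(a) deg p = 2. No degree-1 curve has this shape.
(b) From the visible intercepts: it meets the y-axis at y = 2 (among the integer gridlines); it misses every integer gridline on the x-axis.
(c) Putting this together gives p.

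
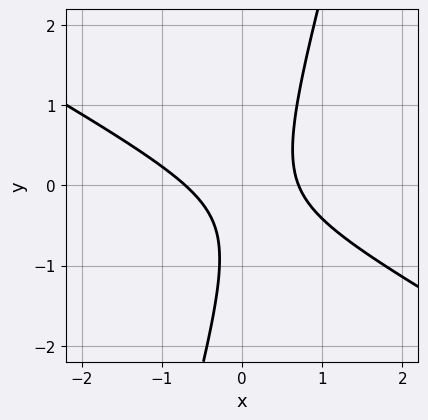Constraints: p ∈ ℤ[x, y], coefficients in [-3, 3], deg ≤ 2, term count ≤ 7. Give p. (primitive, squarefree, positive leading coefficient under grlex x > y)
1. The degree is 2 — no degree-1 curve has this shape.
2. From the axis intercepts and sections: it misses every integer gridline on the y-axis.
3. Matching integer coefficients to the picture gives p.

2*x^2 + 3*x*y - y^2 - y - 1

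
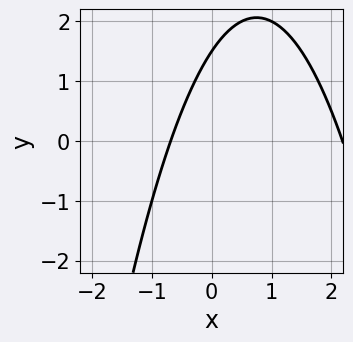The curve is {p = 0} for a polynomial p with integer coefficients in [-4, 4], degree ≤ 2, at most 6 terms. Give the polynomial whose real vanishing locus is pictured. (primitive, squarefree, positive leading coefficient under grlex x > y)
2*x^2 - 3*x + 2*y - 3

First, the degree is 2 — no degree-1 curve has this shape.
Finally, matching integer coefficients to the picture gives p.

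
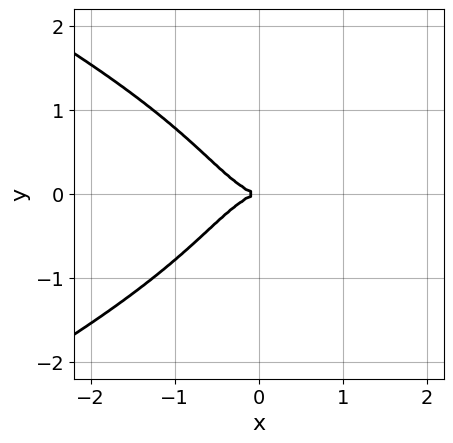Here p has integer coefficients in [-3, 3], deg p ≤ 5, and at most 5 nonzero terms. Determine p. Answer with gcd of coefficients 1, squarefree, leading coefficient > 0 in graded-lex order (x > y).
First, degree: a generic line meets the curve in up to 4 points, so deg p = 4.
Then, symmetries: mirror symmetry y ↦ −y ⇒ only even powers of y.
Next, from the visible intercepts: one y-axis crossing is at y = 0; one x-axis crossing is at x = 0.
Finally, putting this together gives p.

y^4 + x^3 + y^2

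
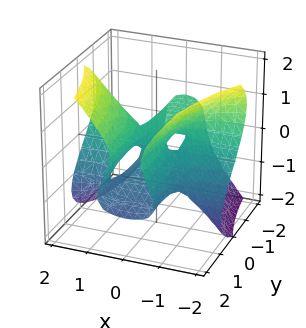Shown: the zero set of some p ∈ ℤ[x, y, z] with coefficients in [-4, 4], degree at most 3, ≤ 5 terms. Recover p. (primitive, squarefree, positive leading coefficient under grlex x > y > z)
3*x^2*y + 3*x^2*z - 3*z^3 + y*z - y

1. deg p = 3. No degree-2 surface has this shape.
2. From the axis intercepts and sections: one y-axis crossing is at y = 0; it crosses the z-axis at the gridline z = 0; the visible x-axis segment lies entirely on the surface.
3. These observations pin down the coefficients.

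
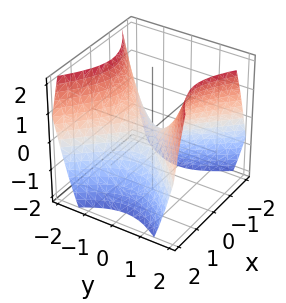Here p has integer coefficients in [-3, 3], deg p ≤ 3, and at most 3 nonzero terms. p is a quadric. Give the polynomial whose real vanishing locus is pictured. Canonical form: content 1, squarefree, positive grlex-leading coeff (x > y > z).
x^2 - y^2 + z

First, deg p = 2.
Next, symmetries: the y ↦ −y reflection is a symmetry, so y appears only in even powers; the x ↦ −x reflection is a symmetry, so x appears only in even powers.
Then, against the integer gridlines: one y-axis crossing is at y = 0; one x-axis crossing is at x = 0; one z-axis crossing is at z = 0.
Finally, the integer polynomial consistent with all of this is the stated p.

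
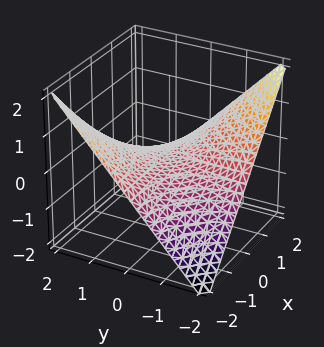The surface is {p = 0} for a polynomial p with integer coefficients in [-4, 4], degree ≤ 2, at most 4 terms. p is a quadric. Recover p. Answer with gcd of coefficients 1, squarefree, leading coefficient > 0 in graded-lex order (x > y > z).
1. deg p = 2. A hyperbolic paraboloid; a quadric.
2. Against the integer gridlines: the visible x-axis segment lies entirely on the surface; every point of the y-axis in the box is on the surface; it meets the z-axis at z = 0 (among the integer gridlines).
3. Matching integer coefficients to the picture gives p.

x*y + 2*z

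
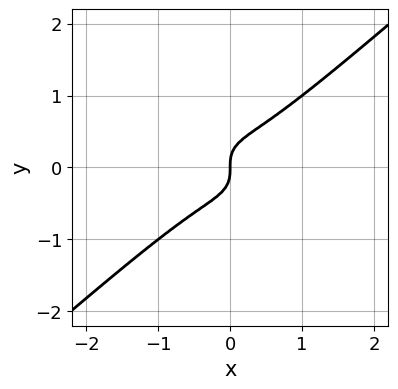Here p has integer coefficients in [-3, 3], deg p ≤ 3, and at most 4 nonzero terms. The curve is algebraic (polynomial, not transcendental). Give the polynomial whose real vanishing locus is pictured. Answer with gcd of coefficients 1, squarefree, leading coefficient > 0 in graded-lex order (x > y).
2*x^3 - 3*y^3 + x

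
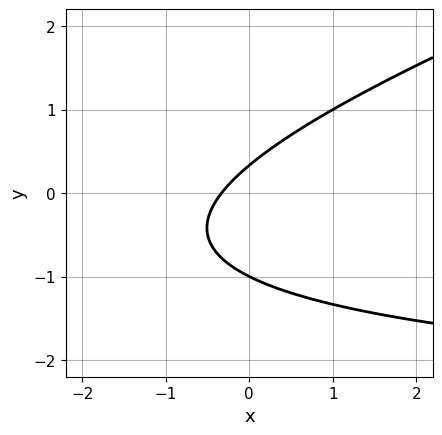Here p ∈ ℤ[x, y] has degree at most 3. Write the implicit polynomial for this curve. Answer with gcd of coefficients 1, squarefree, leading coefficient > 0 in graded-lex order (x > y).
x*y - 3*y^2 + 3*x - 2*y + 1

1. Degree: the shape is more complex than any degree-1 curve, so deg p = 2.
2. From the visible intercepts: one y-axis crossing is at y = -1.
3. Putting this together gives p.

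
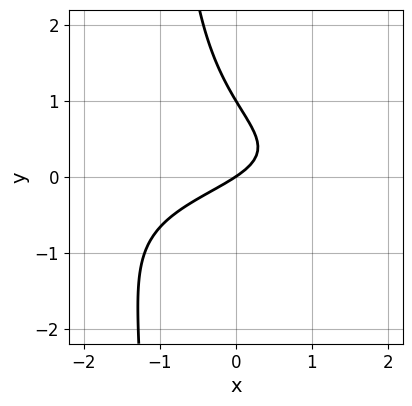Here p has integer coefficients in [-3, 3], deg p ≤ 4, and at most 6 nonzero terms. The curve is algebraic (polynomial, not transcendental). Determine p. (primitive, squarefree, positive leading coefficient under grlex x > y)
3*x*y^2 + 3*y^2 + 2*x - 3*y

1. The degree is 3 — a generic line meets the curve in up to 3 points.
2. Reading off the gridlines: one x-axis crossing is at x = 0; the y-axis gridline crossings are at y ∈ {0, 1}.
3. Solving for integer coefficients yields p as stated.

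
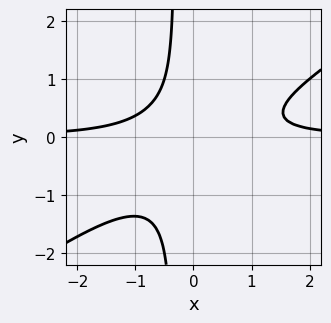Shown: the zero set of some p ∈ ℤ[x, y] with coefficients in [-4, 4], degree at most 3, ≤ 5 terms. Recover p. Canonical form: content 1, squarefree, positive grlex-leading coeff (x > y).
2*x^2*y - 3*x*y^2 - y^2 - 1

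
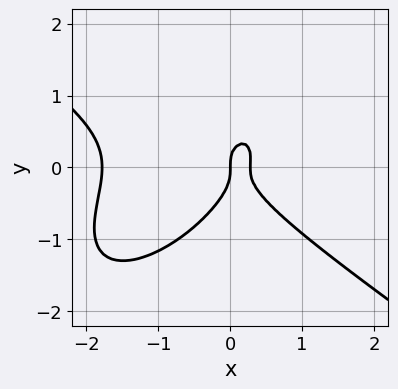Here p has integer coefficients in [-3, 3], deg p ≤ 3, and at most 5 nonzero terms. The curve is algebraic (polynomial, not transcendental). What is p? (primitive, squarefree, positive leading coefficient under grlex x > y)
(a) deg p = 3. No degree-2 curve has this shape.
(b) From the axis intercepts and sections: it meets the y-axis at y = 0 (among the integer gridlines); it crosses the x-axis at the gridline x = 0.
(c) Fitting integer coefficients to these (and the overall shape) gives p.

2*x^3 - 2*x*y^2 + 3*y^3 + 3*x^2 - x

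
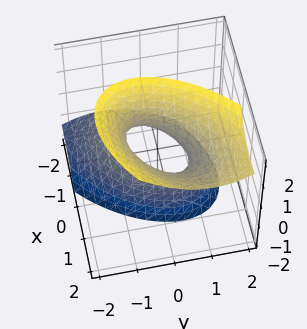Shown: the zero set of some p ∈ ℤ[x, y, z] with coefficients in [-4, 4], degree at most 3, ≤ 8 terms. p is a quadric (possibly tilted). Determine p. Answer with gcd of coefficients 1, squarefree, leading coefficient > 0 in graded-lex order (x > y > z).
1. deg p = 2. A generic line meets the surface in up to 2 points.
2. Against the integer gridlines: no z-intercept at any integer in the box.
3. Matching integer coefficients to the picture gives p.

2*x^2 - 2*x*y - 2*x*z + 2*y^2 - z^2 - 1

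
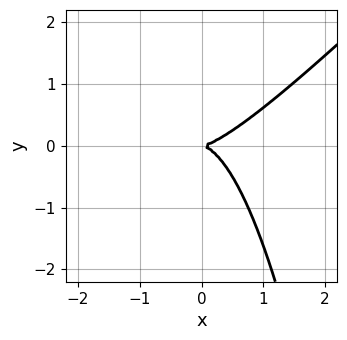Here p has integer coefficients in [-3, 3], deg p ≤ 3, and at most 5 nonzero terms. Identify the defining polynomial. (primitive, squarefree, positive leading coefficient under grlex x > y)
1. Degree: a generic line meets the curve in up to 3 points, so deg p = 3.
2. From the axis intercepts and sections: it meets the x-axis at x = 0 (among the integer gridlines); it meets the y-axis at y = 0 (among the integer gridlines).
3. These observations pin down the coefficients.

x^3 - x^2*y - y^2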